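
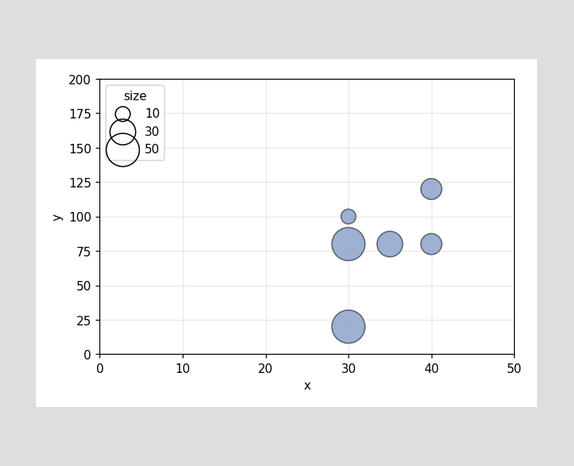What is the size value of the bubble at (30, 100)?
10

Matching the bubble at (30, 100) against the size legend gives 10.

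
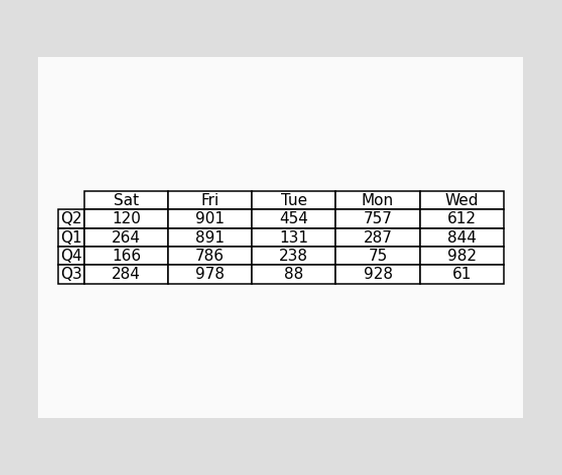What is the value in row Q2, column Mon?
757

The (Q2, Mon) cell reads 757.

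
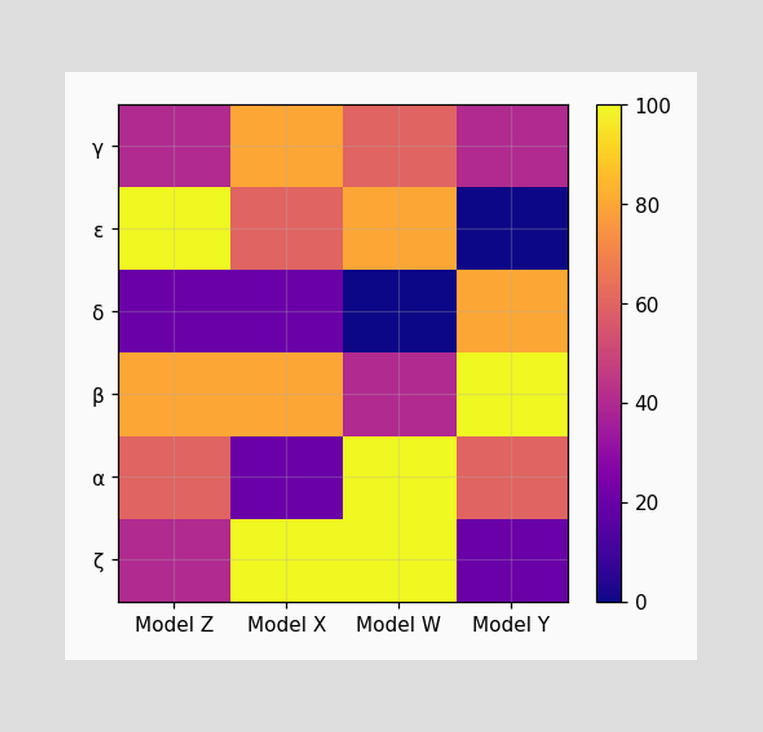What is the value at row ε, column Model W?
80

Matching cell (ε, Model W) against the colorbar gives 80.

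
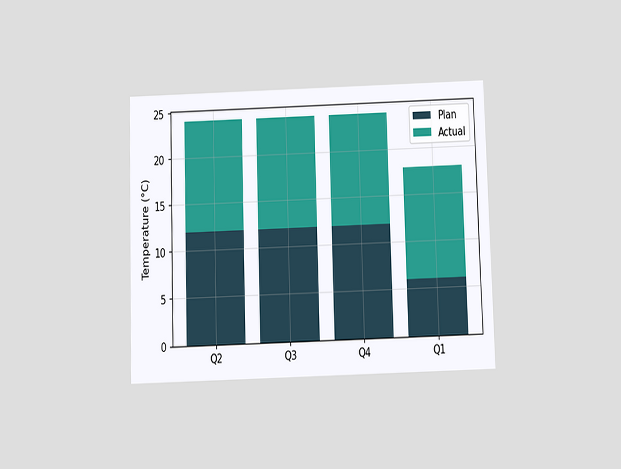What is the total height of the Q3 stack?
24°C

The chart is viewed slightly from below. The Q3 stack's top reaches 24°C on the y-axis.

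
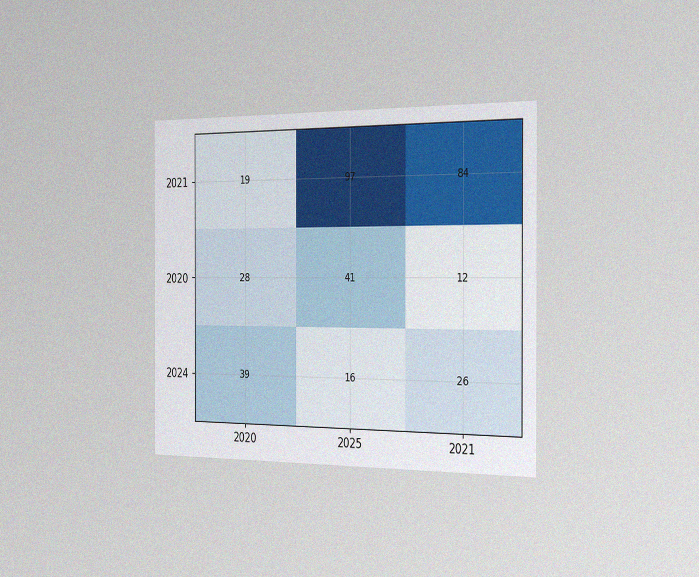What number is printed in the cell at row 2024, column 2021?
The chart is viewed slightly from the right, with some photo noise. The (2024, 2021) cell reads 26.

26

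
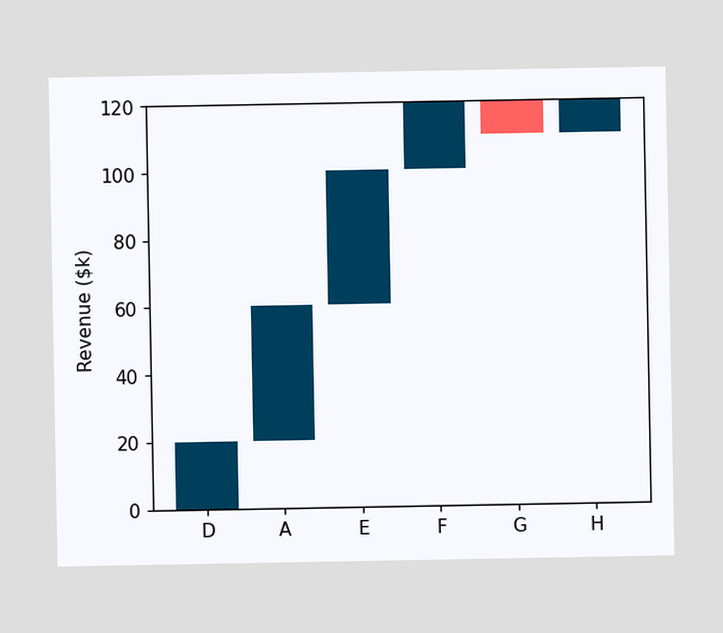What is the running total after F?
$120k

After F the running total reaches $120k.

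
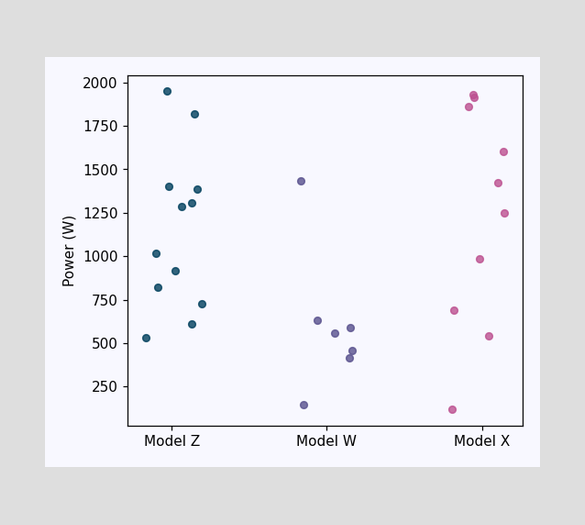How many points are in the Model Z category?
12

Counting the markers in the Model Z column gives 12.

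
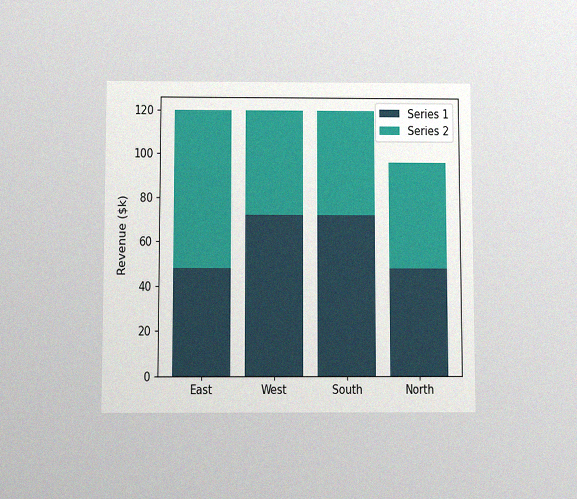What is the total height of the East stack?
$120k

The chart is viewed slightly from below, with some photo noise. The East stack's top reaches $120k on the y-axis.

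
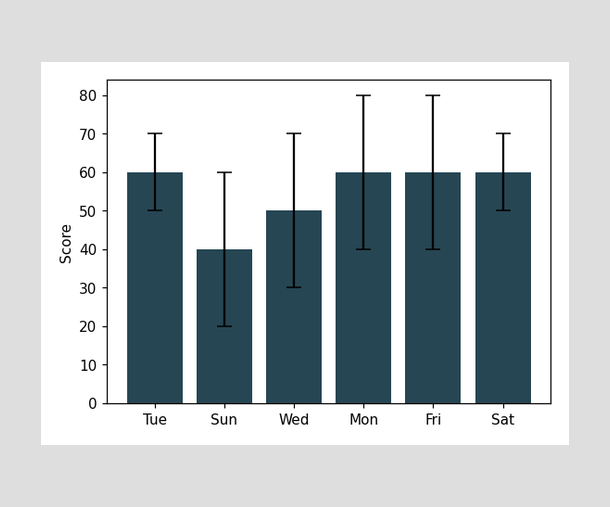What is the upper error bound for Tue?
The Tue bar's upper whisker reaches 70.

70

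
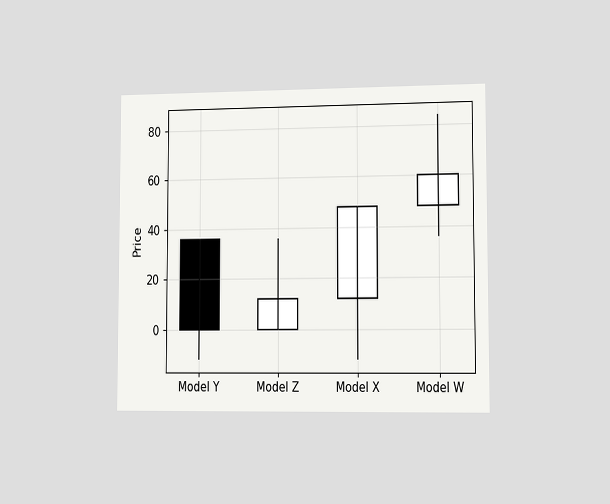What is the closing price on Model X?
48

The chart is viewed slightly from the right. The Model X candle closes at 48.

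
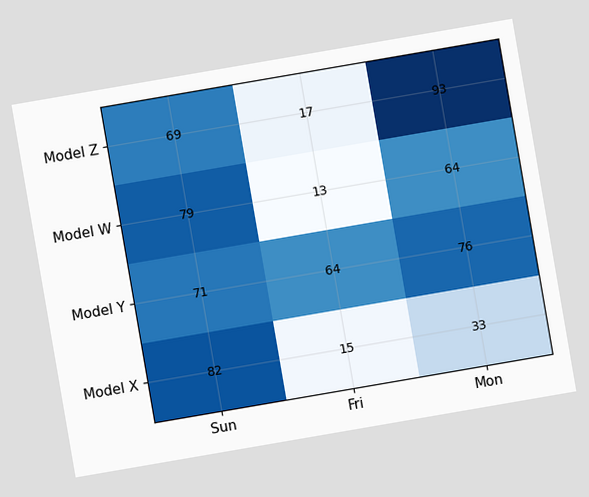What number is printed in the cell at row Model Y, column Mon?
The chart is tilted about 10° counter-clockwise. The (Model Y, Mon) cell reads 76.

76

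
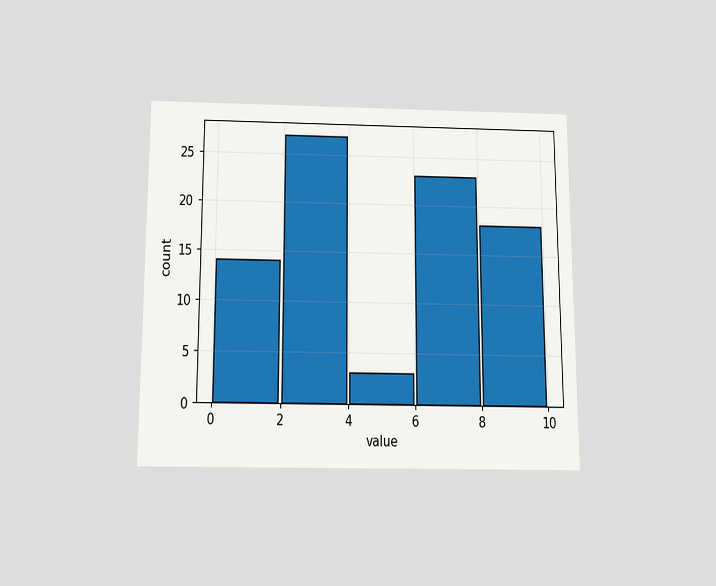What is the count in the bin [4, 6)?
3

The chart is viewed slightly from below. The [4, 6) bin has height 3.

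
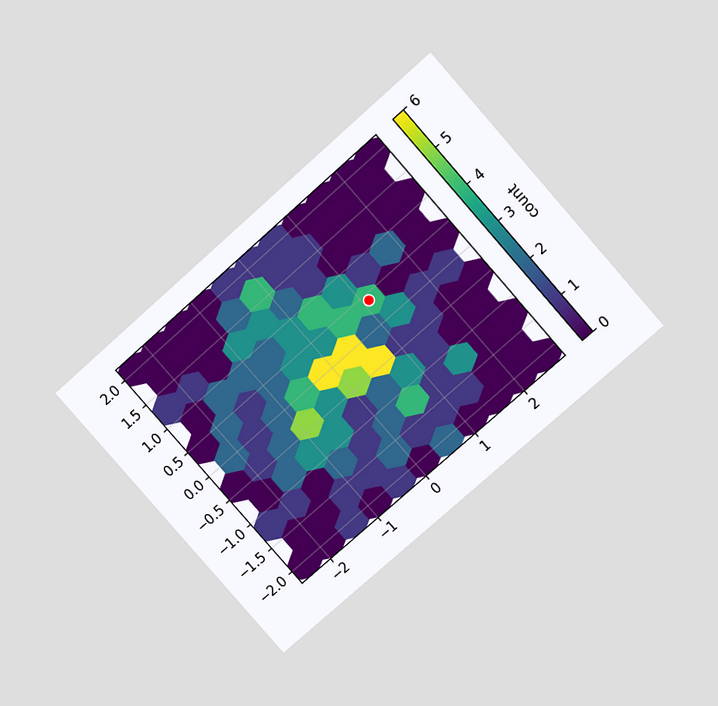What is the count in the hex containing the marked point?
The chart is tilted about 41° counter-clockwise and viewed slightly from above. The marked hex reads 4 on the colorbar.

4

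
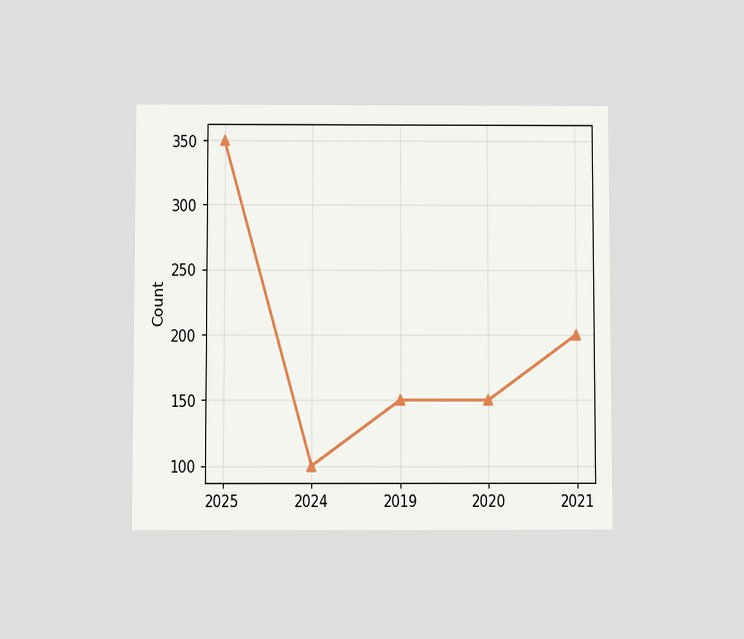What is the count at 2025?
The chart is viewed slightly from below. At 2025, the line is at 350.

350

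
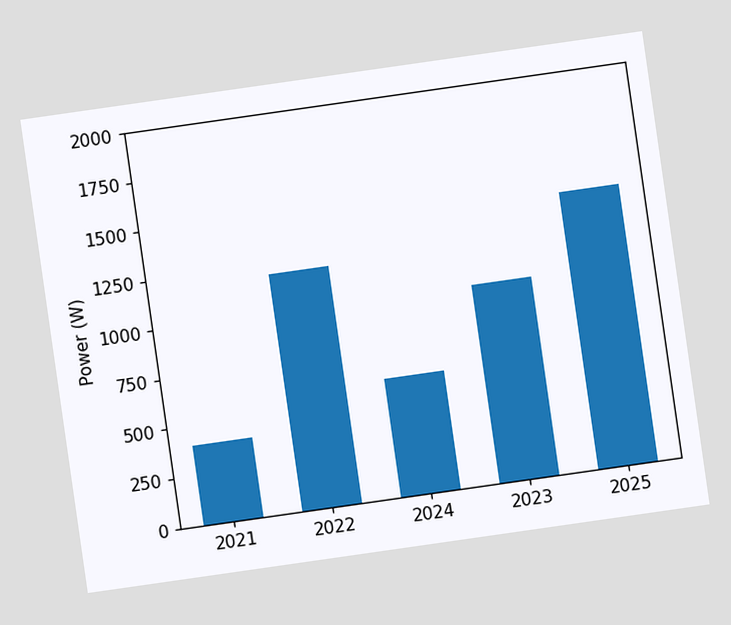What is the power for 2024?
600W

The chart is tilted about 8° counter-clockwise. Reading along the chart's y-axis, the 2024 bar reaches 600W.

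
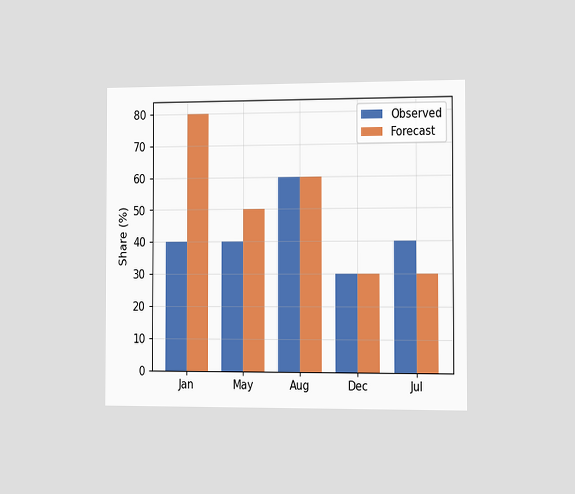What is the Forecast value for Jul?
The chart is viewed slightly from the right. The Forecast bar at Jul reaches 30% on the y-axis.

30%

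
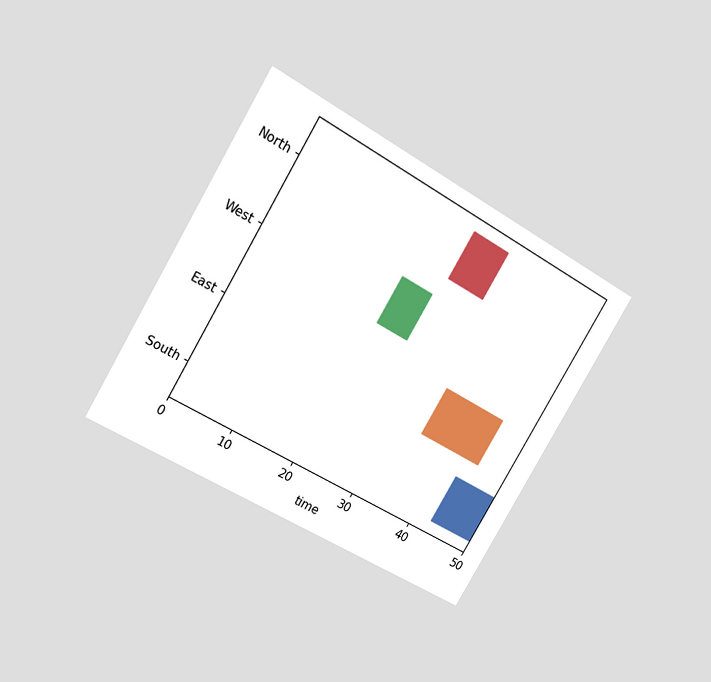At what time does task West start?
The chart is tilted about 31° clockwise and viewed at a slight angle. The West bar begins at t=21.

21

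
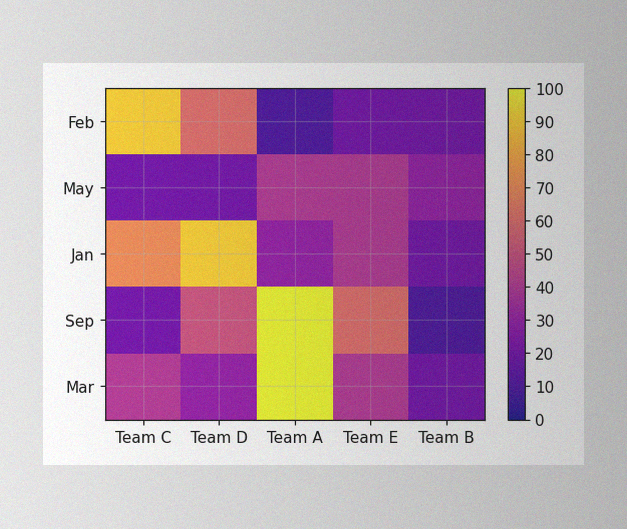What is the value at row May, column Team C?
The image has some photo noise and uneven lighting. Matching cell (May, Team C) against the colorbar gives 20.

20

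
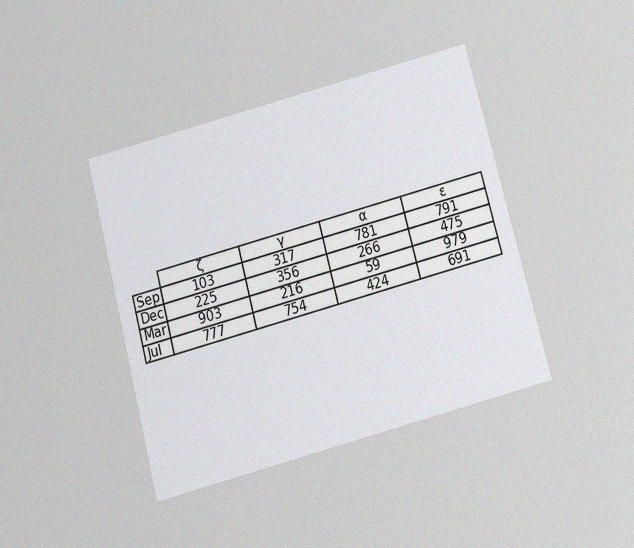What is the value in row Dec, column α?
266

The chart is tilted about 15° counter-clockwise and viewed slightly from below, with some photo noise. The (Dec, α) cell reads 266.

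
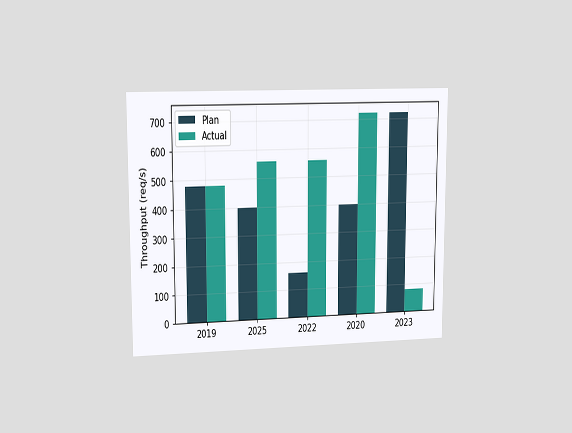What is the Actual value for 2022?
560req/s

The chart is viewed at a slight angle. The Actual bar at 2022 reaches 560req/s on the y-axis.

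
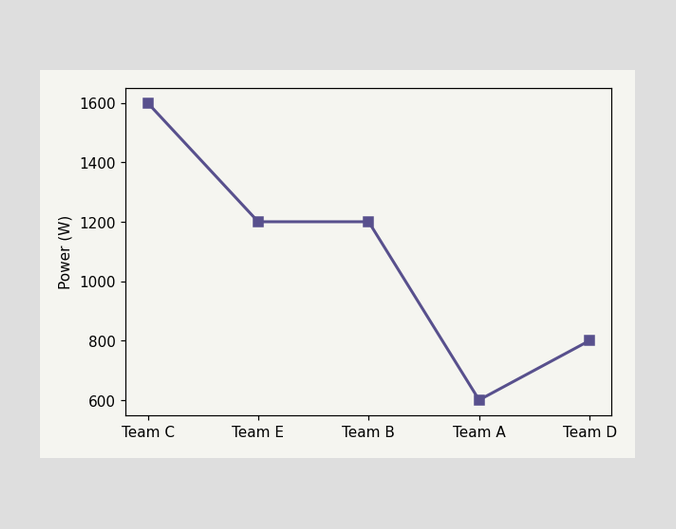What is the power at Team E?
1200W

At Team E, the line is at 1200W.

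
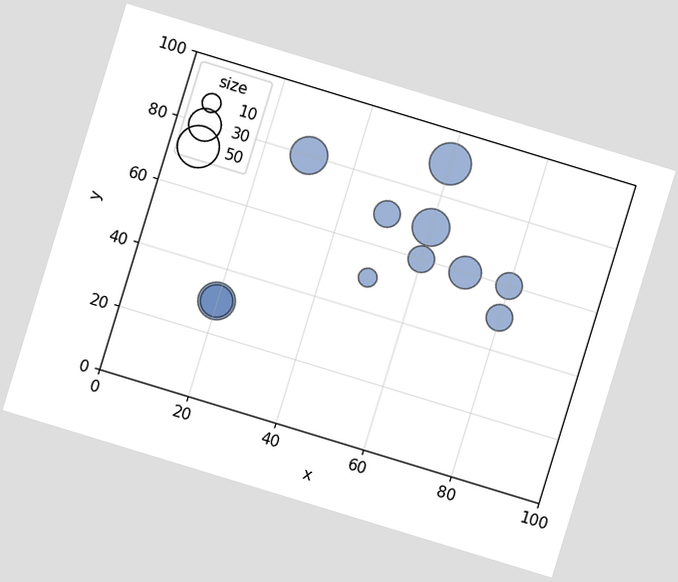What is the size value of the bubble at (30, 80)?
The chart is tilted about 17° clockwise. Matching the bubble at (30, 80) against the size legend gives 40.

40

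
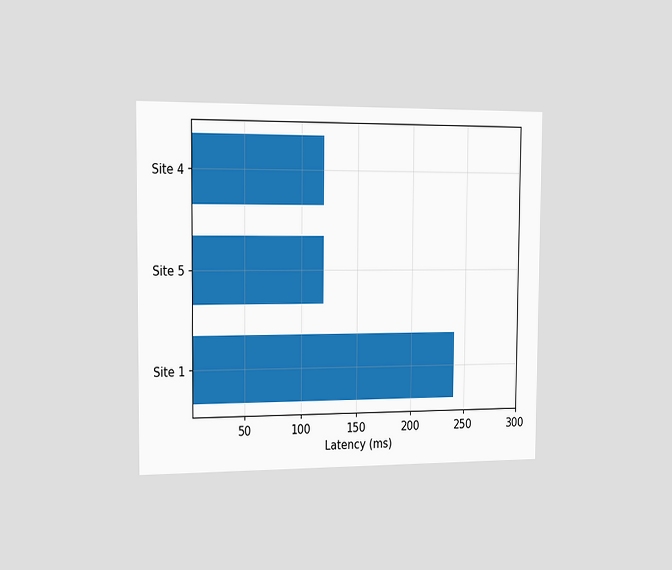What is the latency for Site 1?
The chart is viewed slightly from the left. Reading along the chart's x-axis, the Site 1 bar reaches 240ms.

240ms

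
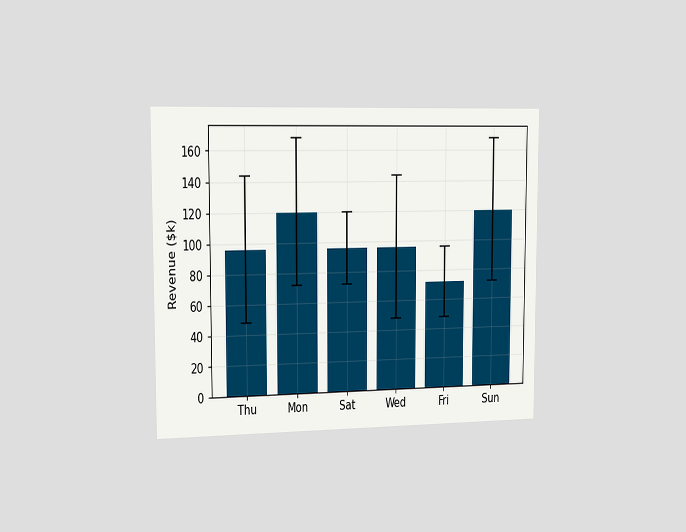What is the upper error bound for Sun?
$168k

The chart is viewed slightly from the left. The Sun bar's upper whisker reaches $168k.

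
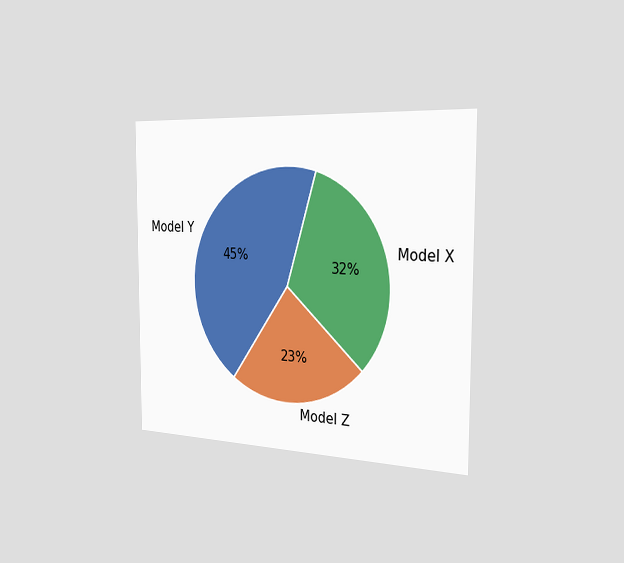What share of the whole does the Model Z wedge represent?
23%

The chart is viewed slightly from the right. The Model Z slice takes up 23% of the pie.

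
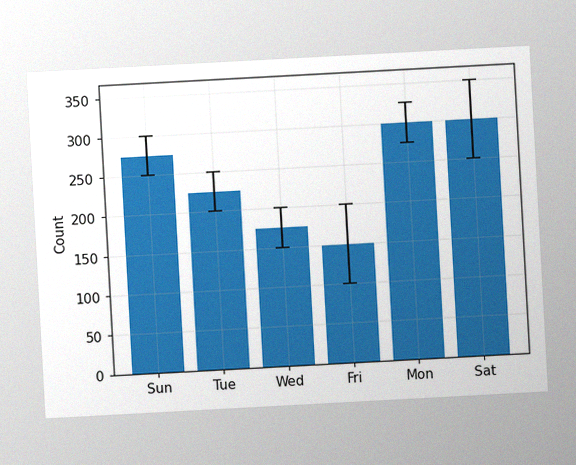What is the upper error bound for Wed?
200

The chart is tilted about 3° counter-clockwise, with some photo noise. The Wed bar's upper whisker reaches 200.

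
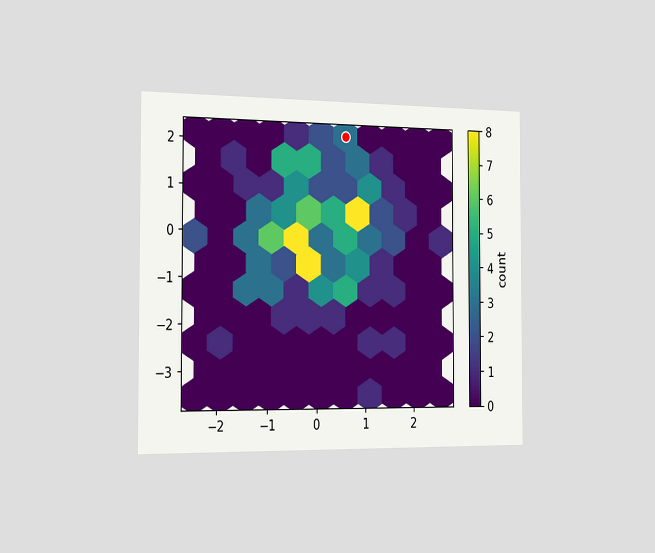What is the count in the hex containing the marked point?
The chart is viewed slightly from the left. The marked hex reads 3 on the colorbar.

3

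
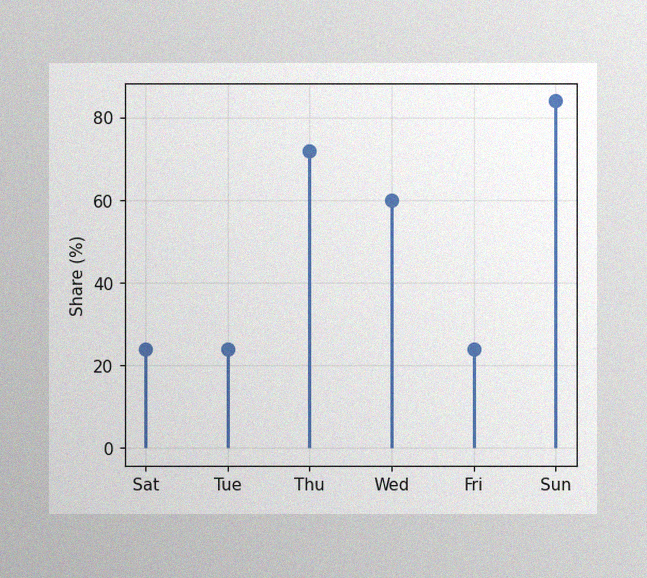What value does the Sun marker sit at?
The image has some photo noise and uneven lighting. The Sun marker sits at 84%.

84%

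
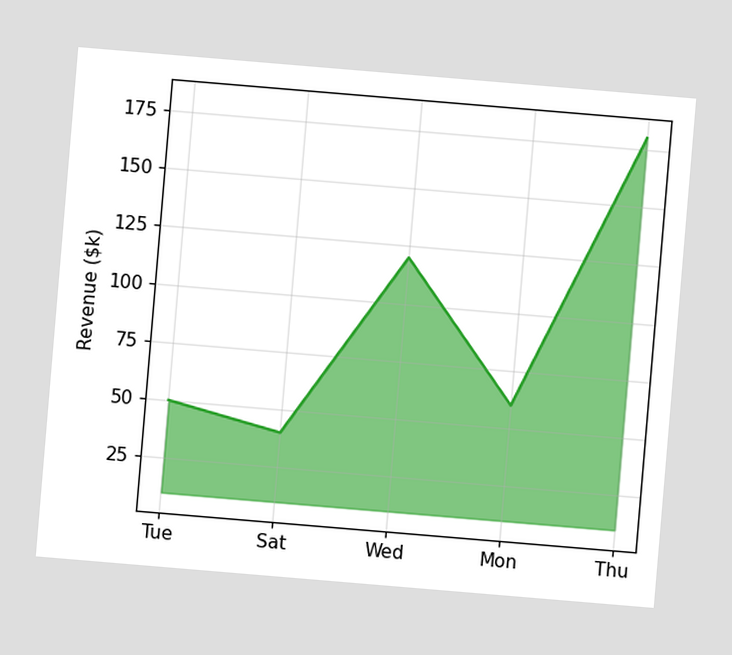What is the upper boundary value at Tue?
$50k

The chart is tilted about 5° clockwise. At Tue the upper boundary is at $50k.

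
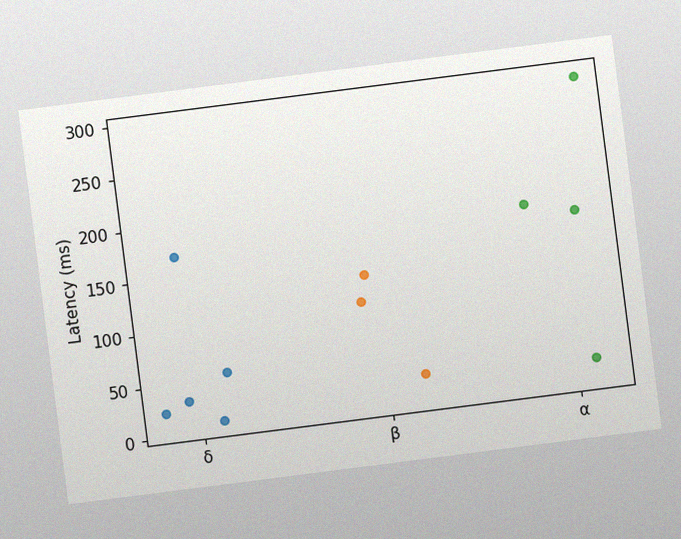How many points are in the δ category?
5

The chart is tilted about 7° counter-clockwise, with some photo noise. Counting the markers in the δ column gives 5.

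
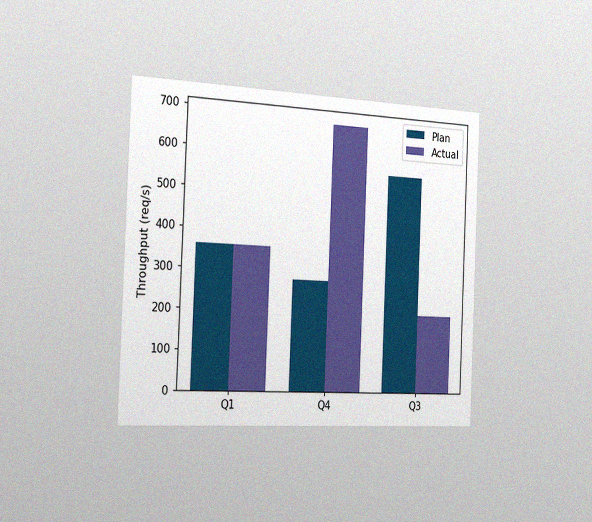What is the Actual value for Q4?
680req/s

The chart is tilted about 2° clockwise and viewed slightly from the left, with some photo noise. The Actual bar at Q4 reaches 680req/s on the y-axis.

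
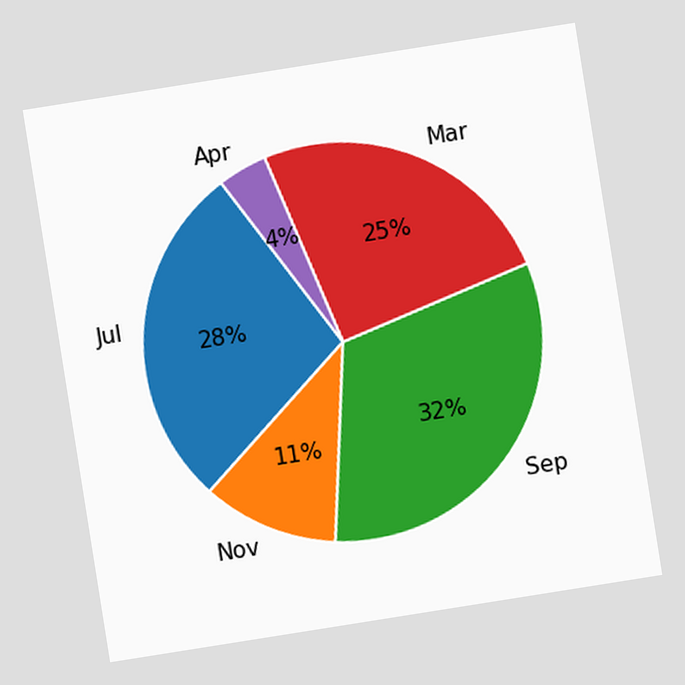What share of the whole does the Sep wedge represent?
The chart is tilted about 9° counter-clockwise. The Sep slice takes up 32% of the pie.

32%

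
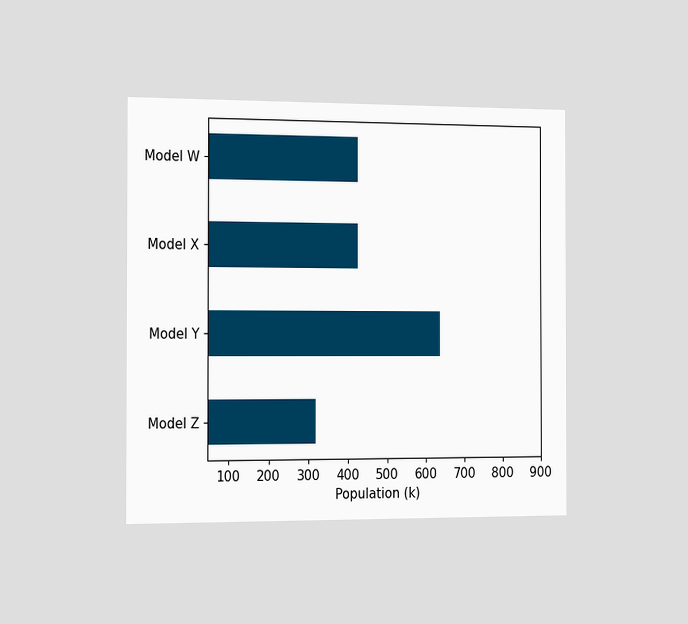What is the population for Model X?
424k

The chart is viewed slightly from the left. Reading along the chart's x-axis, the Model X bar reaches 424k.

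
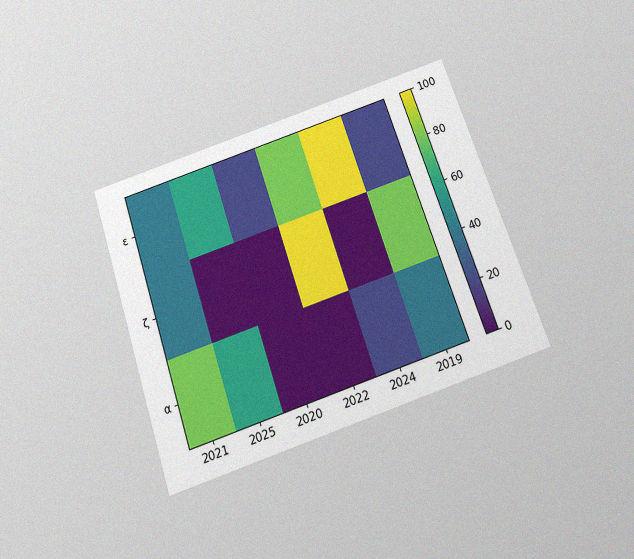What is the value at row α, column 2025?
60

The chart is tilted about 18° counter-clockwise and viewed slightly from below, with some photo noise. Matching cell (α, 2025) against the colorbar gives 60.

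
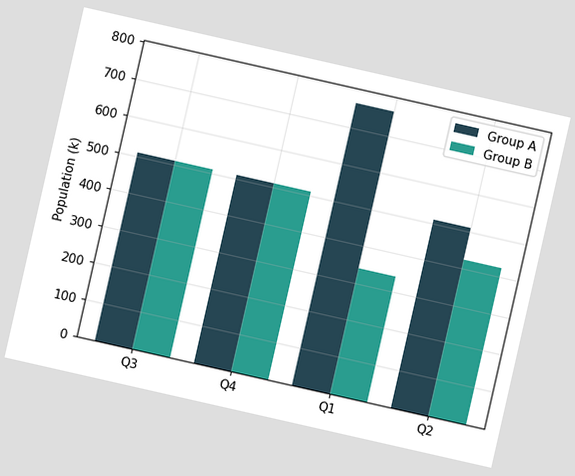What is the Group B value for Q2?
The chart is tilted about 13° clockwise. The Group B bar at Q2 reaches 425k on the y-axis.

425k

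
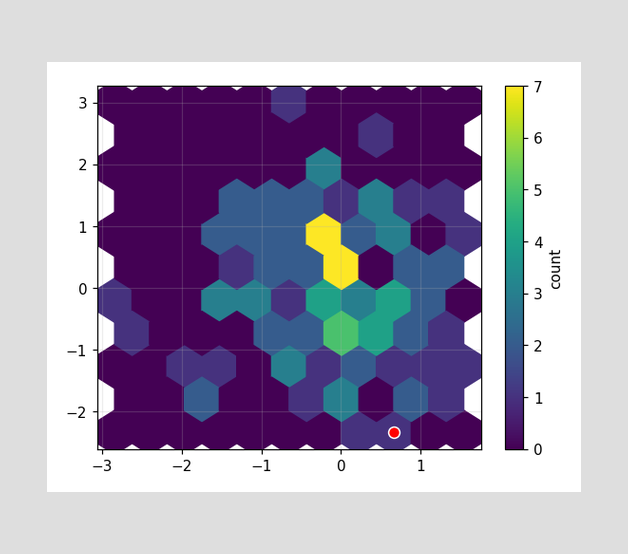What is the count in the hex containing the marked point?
1

The marked hex reads 1 on the colorbar.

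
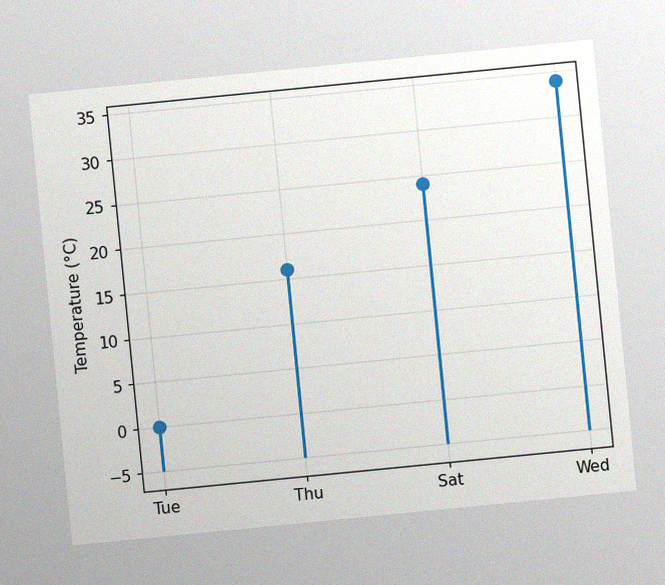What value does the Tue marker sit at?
The chart is tilted about 6° counter-clockwise, with some photo noise. The Tue marker sits at 0°C.

0°C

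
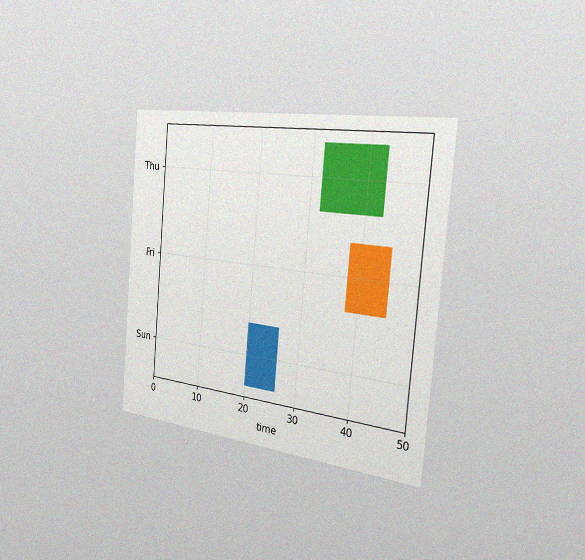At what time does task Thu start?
The chart is tilted about 5° clockwise and viewed slightly from the right, with some photo noise. The Thu bar begins at t=32.

32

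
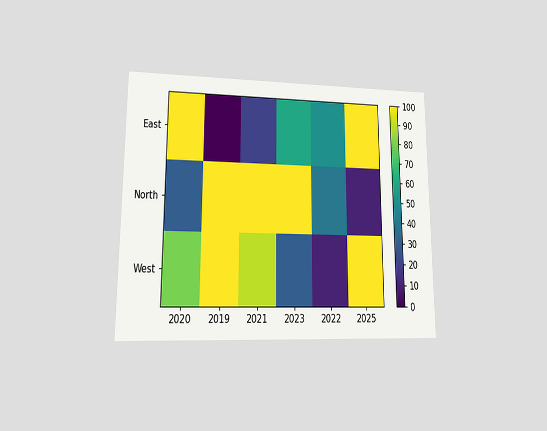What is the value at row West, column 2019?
100

The chart is viewed at a slight angle. Matching cell (West, 2019) against the colorbar gives 100.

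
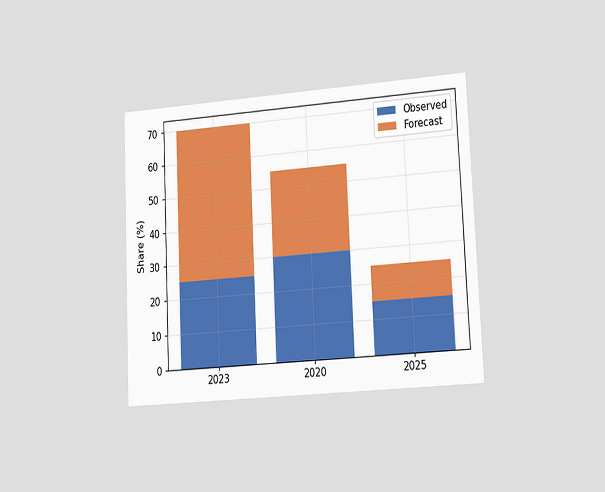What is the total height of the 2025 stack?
The chart is tilted about 3° counter-clockwise and viewed slightly from the right. The 2025 stack's top reaches 25% on the y-axis.

25%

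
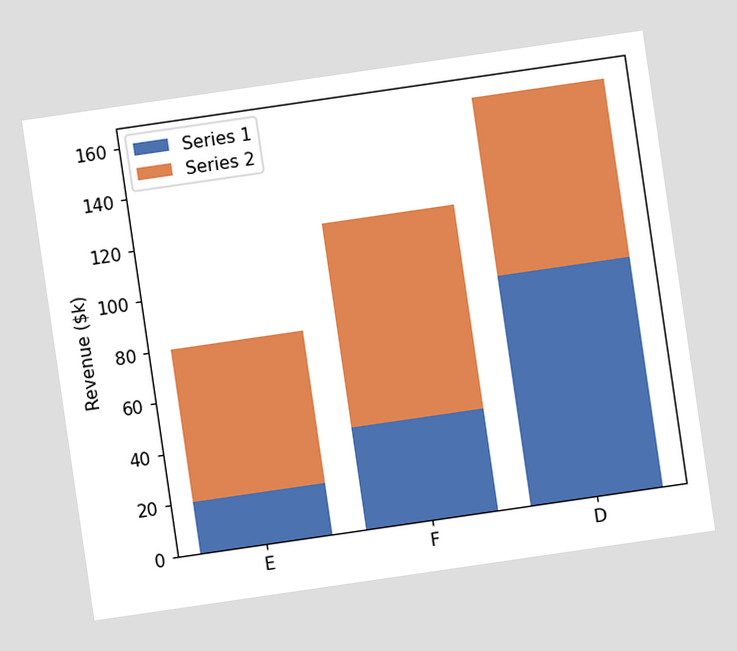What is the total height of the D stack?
$160k

The chart is tilted about 8° counter-clockwise. The D stack's top reaches $160k on the y-axis.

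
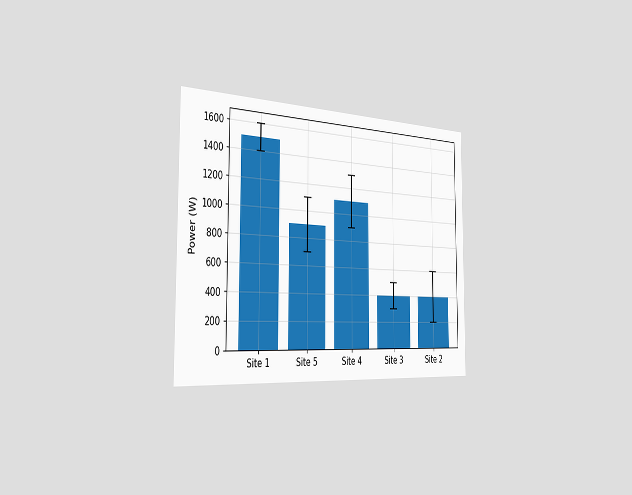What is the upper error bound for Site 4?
1300W

The chart is viewed slightly from the left. The Site 4 bar's upper whisker reaches 1300W.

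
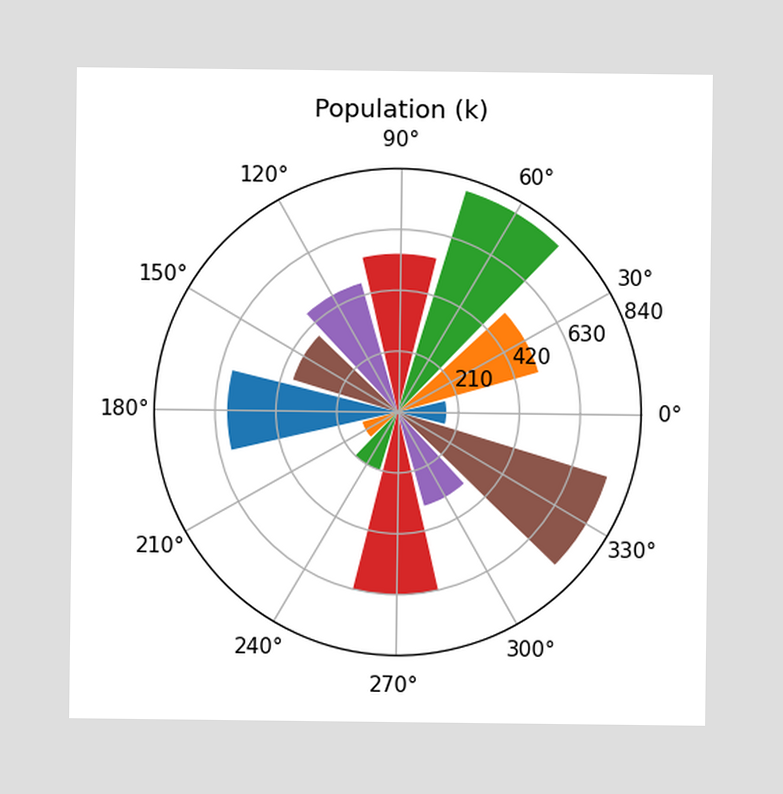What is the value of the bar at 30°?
The bar at 30° reaches 504k on the radial axis.

504k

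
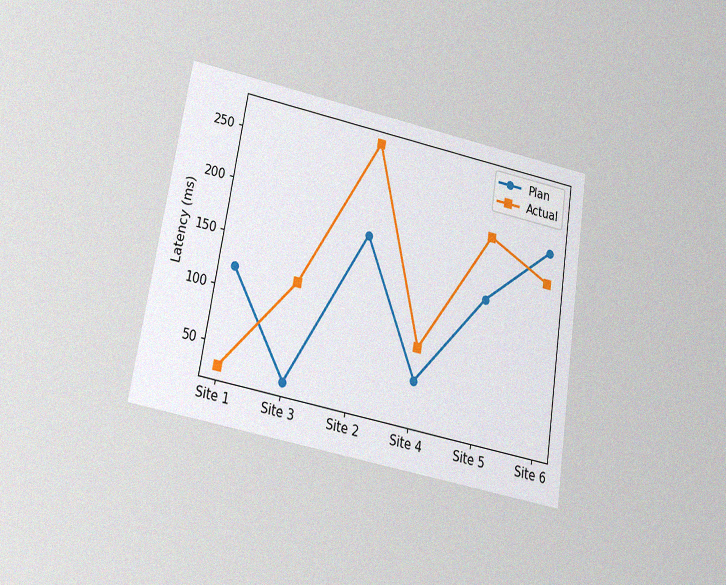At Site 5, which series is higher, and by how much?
The chart is tilted about 9° clockwise and viewed slightly from below, with some photo noise. At Site 5, Actual sits above the other line by 60ms.

Actual, by 60ms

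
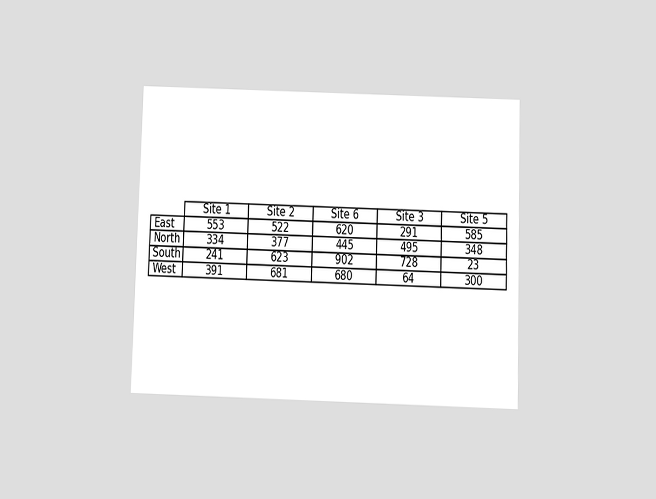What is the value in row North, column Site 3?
495

The chart is viewed slightly from below. The (North, Site 3) cell reads 495.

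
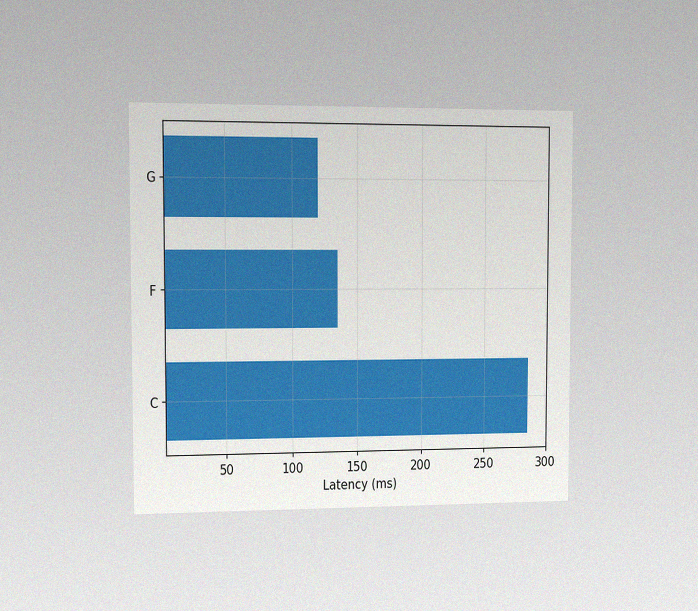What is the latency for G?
The chart is viewed slightly from the left, with some photo noise. Reading along the chart's x-axis, the G bar reaches 120ms.

120ms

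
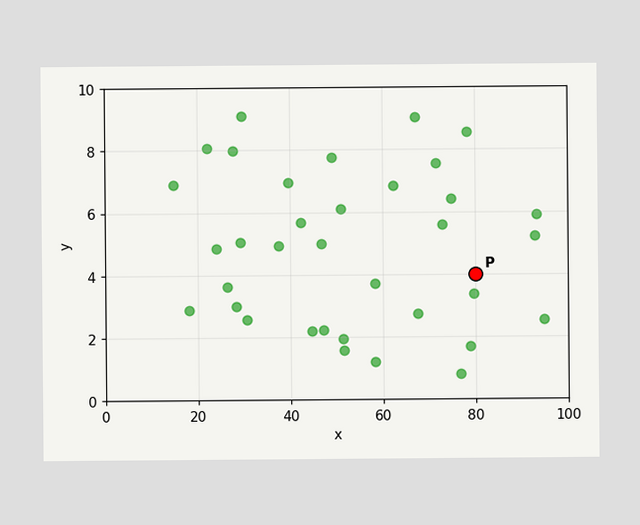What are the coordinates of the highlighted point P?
Following the gridlines from P to each axis, P sits at (80, 4).

(80, 4)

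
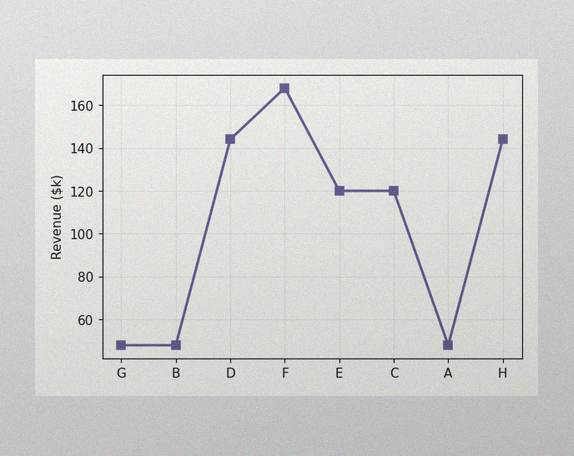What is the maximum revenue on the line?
$168k

The image has some photo noise and uneven lighting. The highest point is at F, and reading across to the y-axis gives $168k.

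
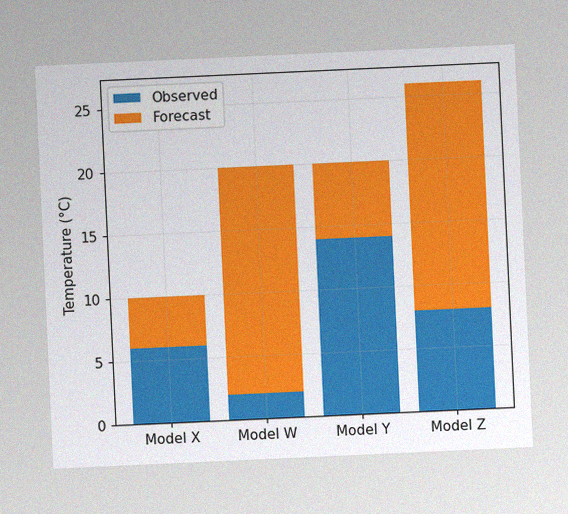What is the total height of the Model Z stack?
The chart is tilted about 3° counter-clockwise, with some photo noise. The Model Z stack's top reaches 26°C on the y-axis.

26°C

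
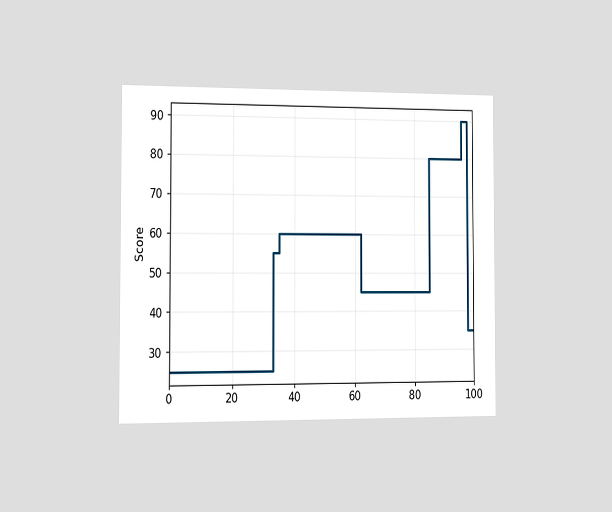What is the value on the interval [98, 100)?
The chart is viewed slightly from the left. On [98, 100) the step sits at 35.

35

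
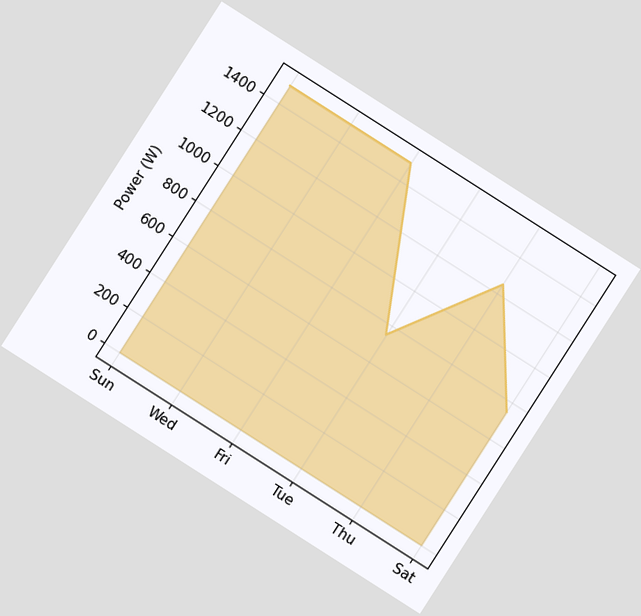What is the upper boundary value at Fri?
The chart is tilted about 33° clockwise. At Fri the upper boundary is at 1500W.

1500W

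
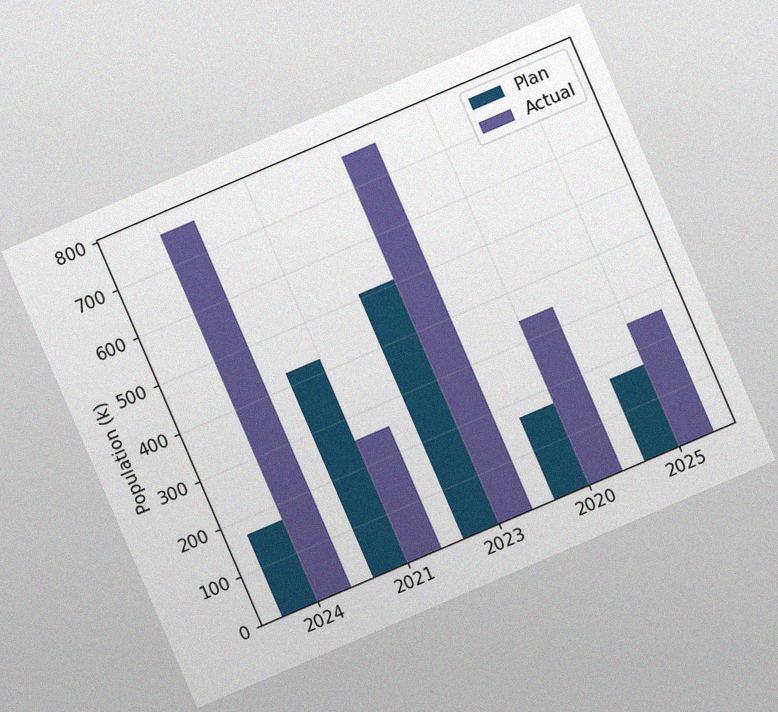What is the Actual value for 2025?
The chart is tilted about 23° counter-clockwise, with some photo noise. The Actual bar at 2025 reaches 255k on the y-axis.

255k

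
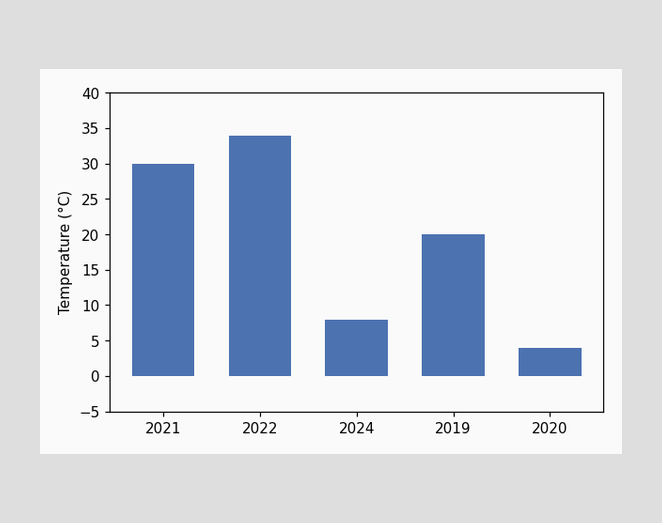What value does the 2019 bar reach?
20°C

Reading along the chart's y-axis, the 2019 bar reaches 20°C.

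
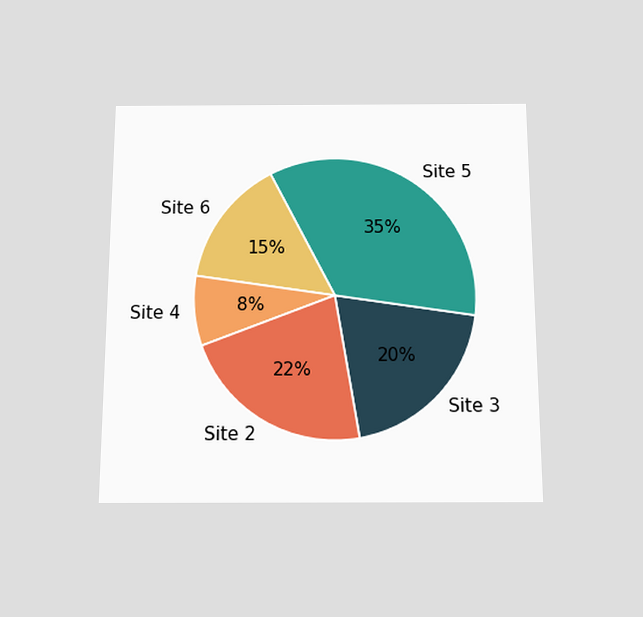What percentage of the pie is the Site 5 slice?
35%

The chart is viewed slightly from below. The Site 5 slice takes up 35% of the pie.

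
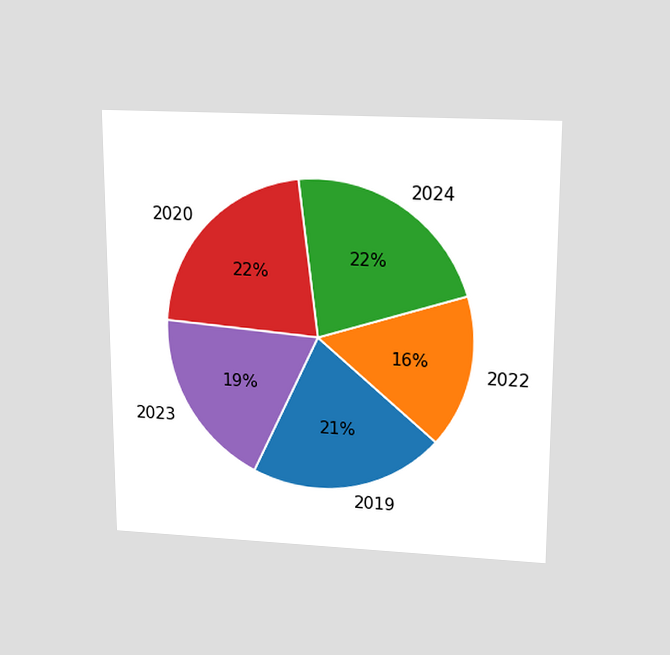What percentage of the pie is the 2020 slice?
The chart is viewed slightly from above. The 2020 slice takes up 22% of the pie.

22%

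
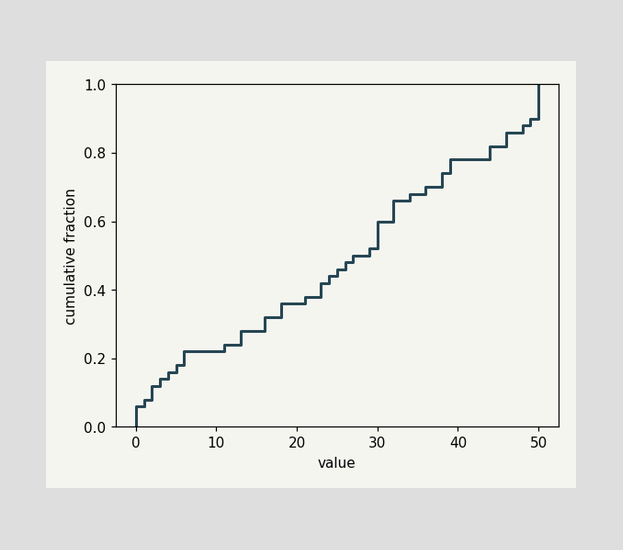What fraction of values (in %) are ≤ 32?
66%

At x=32 the ECDF step is at 66%.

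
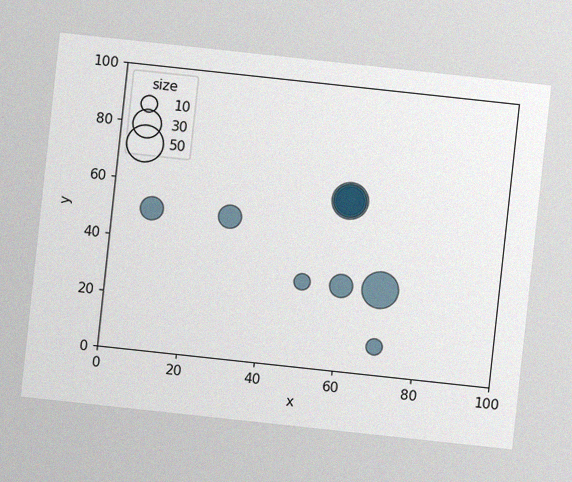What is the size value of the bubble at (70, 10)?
The chart is tilted about 6° clockwise, with some photo noise. Matching the bubble at (70, 10) against the size legend gives 10.

10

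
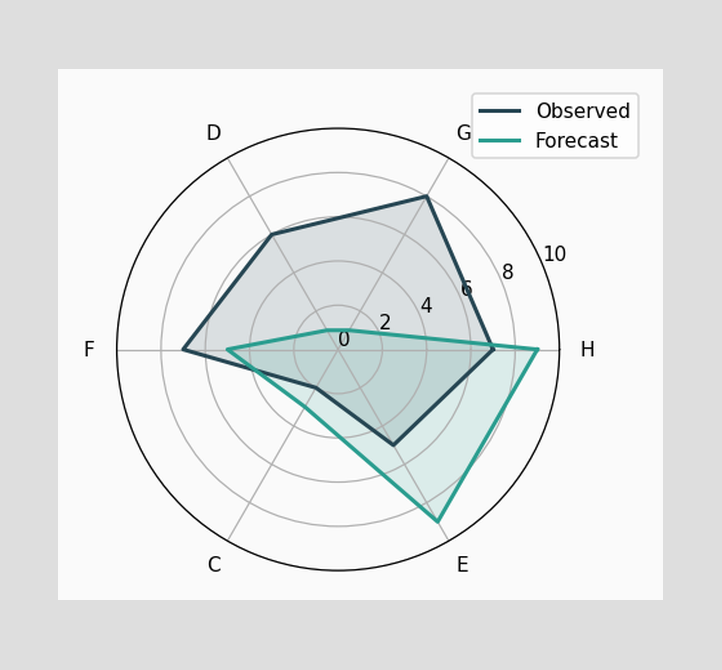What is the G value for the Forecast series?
1

On the G axis, Forecast reaches 1.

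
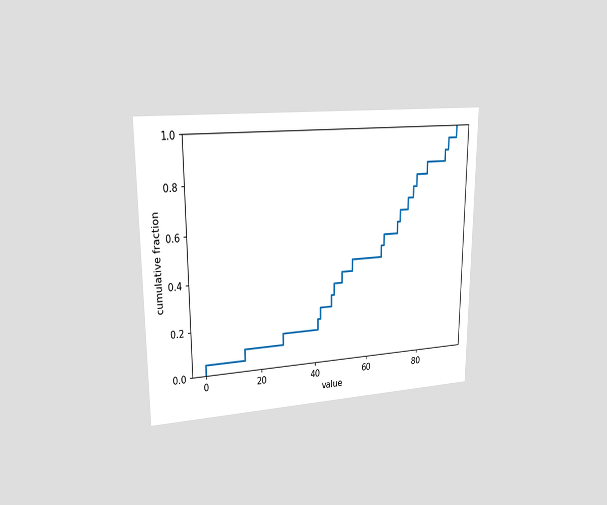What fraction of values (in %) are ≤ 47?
35%

The chart is viewed at a slight angle. At x=47 the ECDF step is at 35%.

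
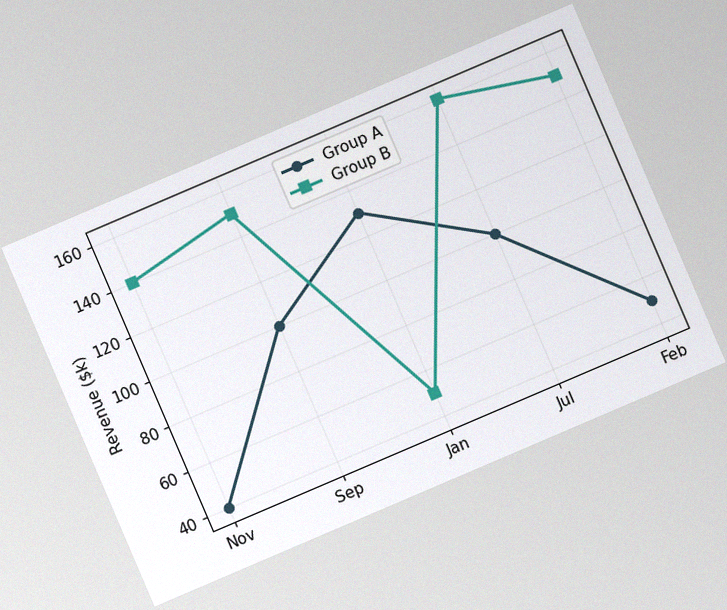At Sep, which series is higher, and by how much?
Group B, by $50k

The chart is tilted about 23° counter-clockwise, with some photo noise. At Sep, Group B sits above the other line by $50k.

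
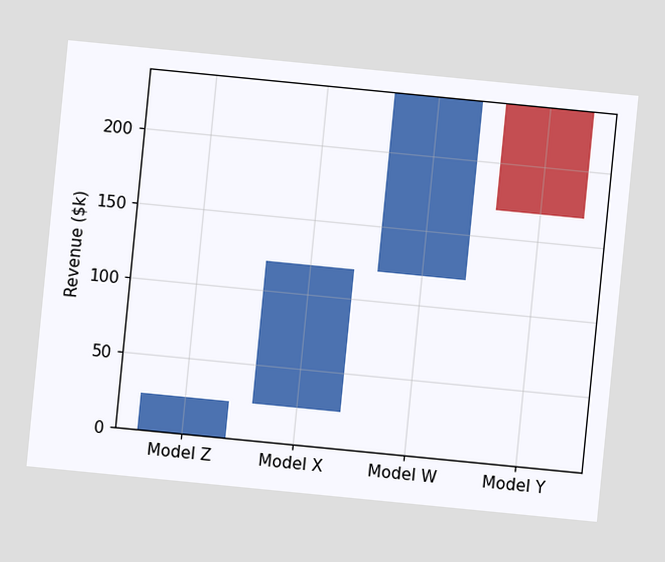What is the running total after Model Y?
$168k

The chart is tilted about 6° clockwise. After Model Y the running total reaches $168k.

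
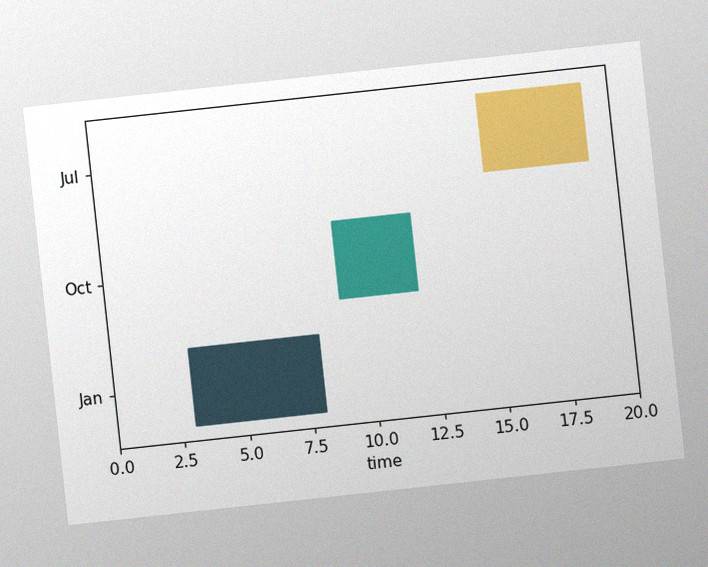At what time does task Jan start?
3

The chart is tilted about 6° counter-clockwise, with some photo noise. The Jan bar begins at t=3.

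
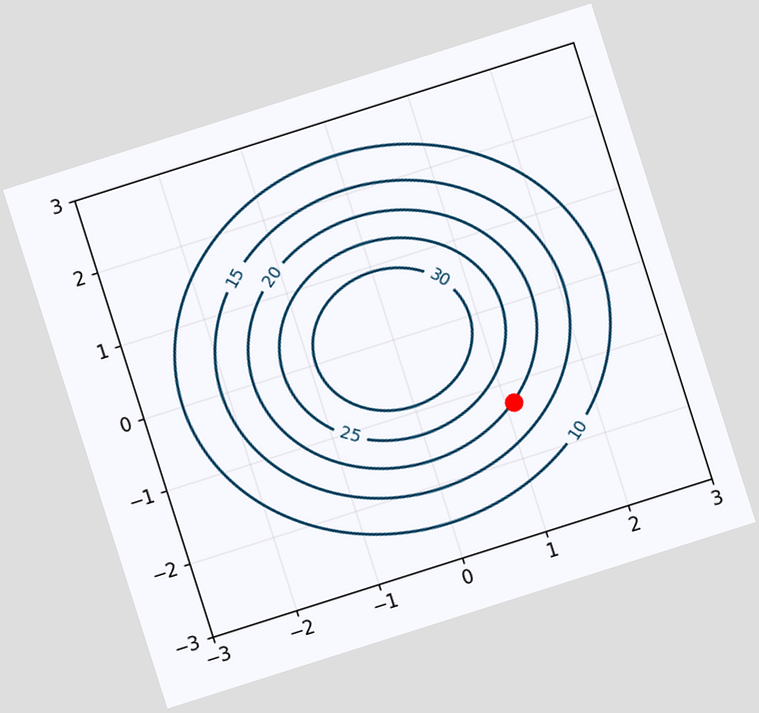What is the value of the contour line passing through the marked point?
20

The chart is tilted about 18° counter-clockwise. The marked point sits on the contour labelled 20.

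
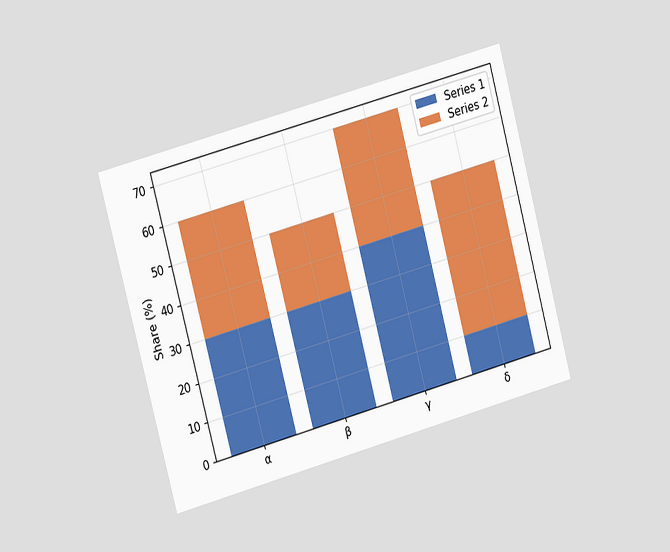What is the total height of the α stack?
60%

The chart is tilted about 15° counter-clockwise and viewed slightly from the left. The α stack's top reaches 60% on the y-axis.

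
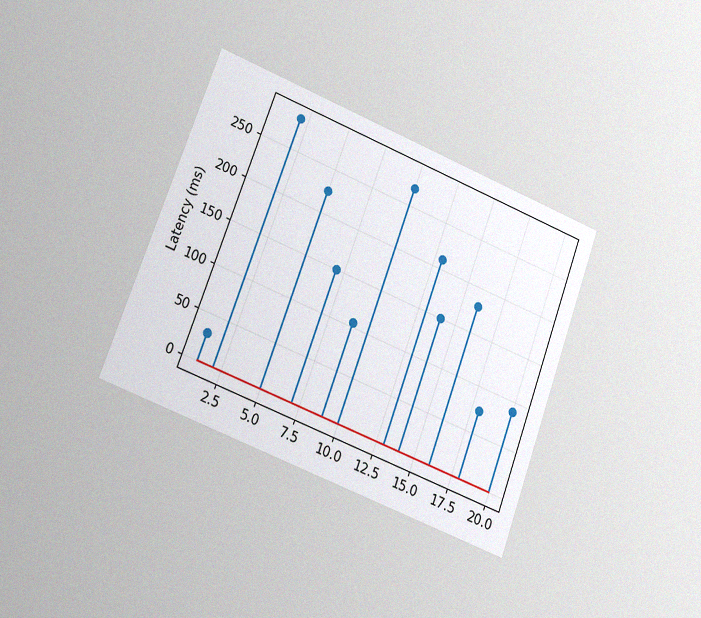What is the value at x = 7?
150ms

The chart is tilted about 20° clockwise and viewed slightly from the left, with some photo noise. The stem at x=7 reaches 150ms.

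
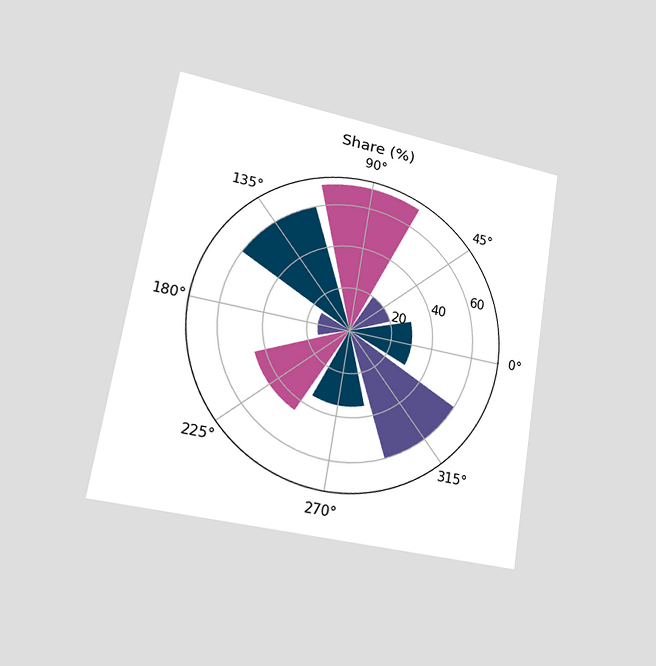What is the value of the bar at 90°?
70%

The chart is tilted about 9° clockwise and viewed slightly from the left. The bar at 90° reaches 70% on the radial axis.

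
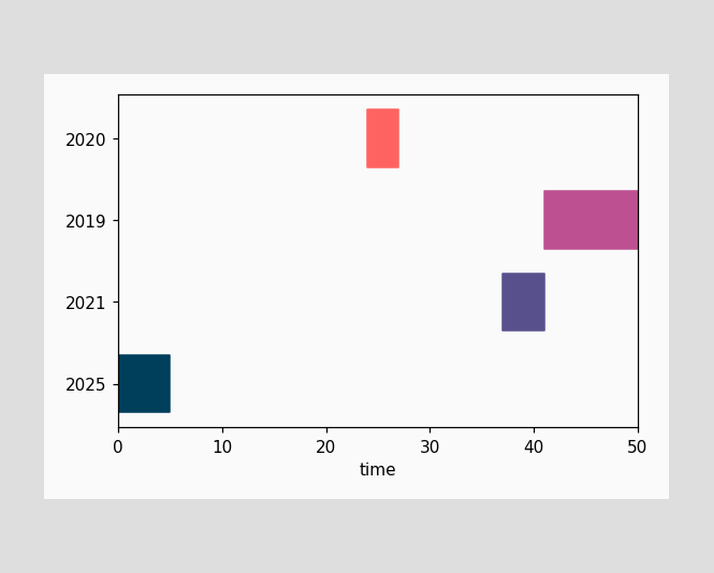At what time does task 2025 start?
0

The 2025 bar begins at t=0.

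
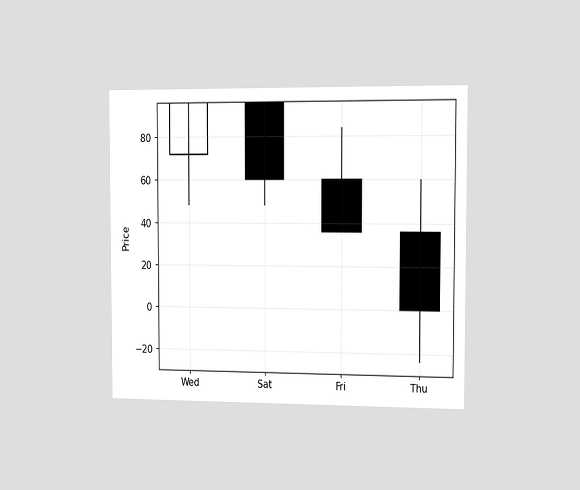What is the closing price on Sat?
60

The chart is viewed slightly from the right. The Sat candle closes at 60.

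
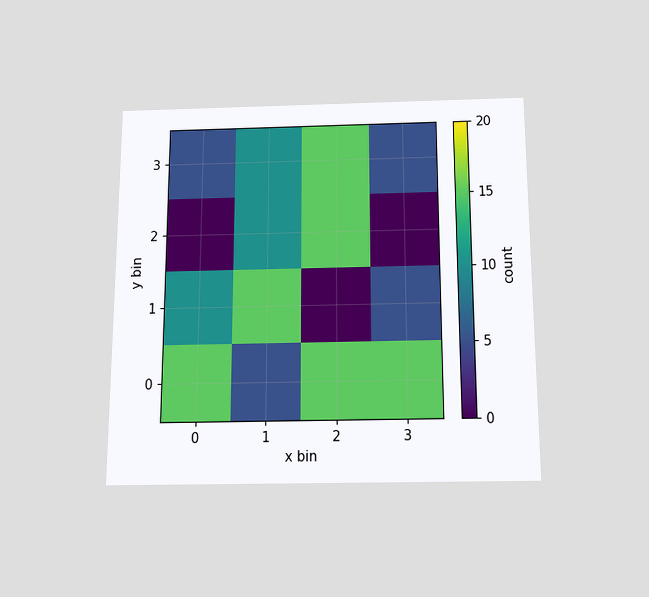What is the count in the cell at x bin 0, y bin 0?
15

The chart is viewed slightly from below. Matching the cell (0, 0) against the colorbar gives 15.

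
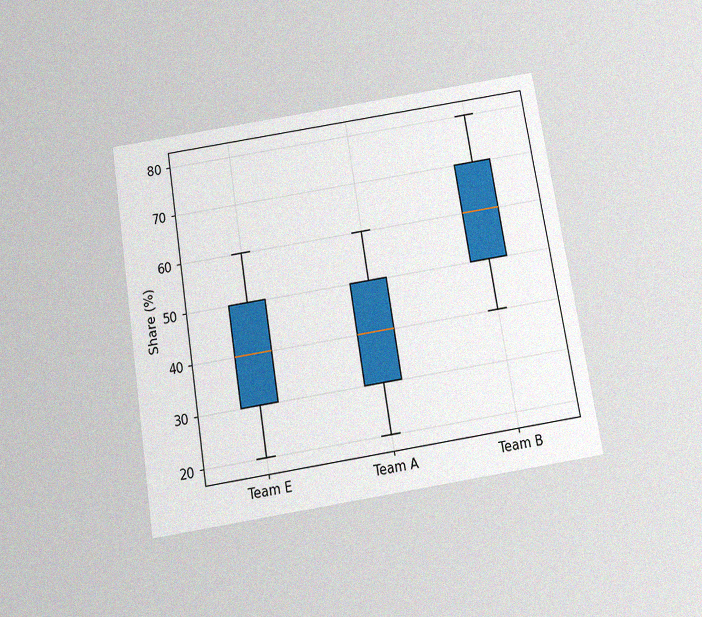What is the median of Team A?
40%

The chart is tilted about 9° counter-clockwise and viewed slightly from below, with some photo noise. The median line in the Team A box sits at 40%.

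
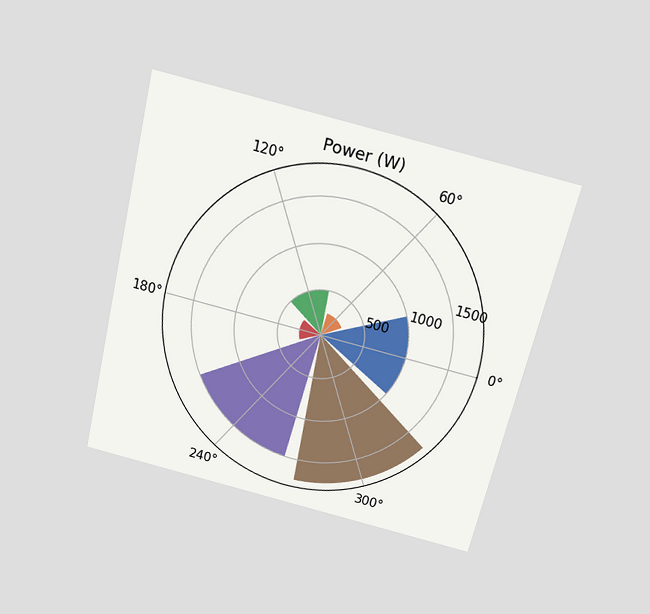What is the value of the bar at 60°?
250W

The chart is tilted about 14° clockwise and viewed slightly from above. The bar at 60° reaches 250W on the radial axis.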